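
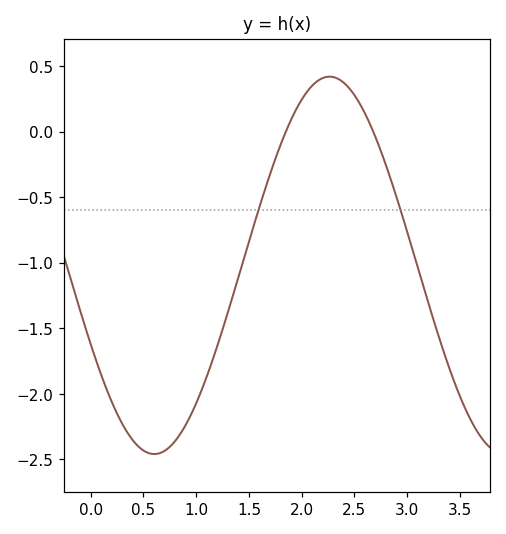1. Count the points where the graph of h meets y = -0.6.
2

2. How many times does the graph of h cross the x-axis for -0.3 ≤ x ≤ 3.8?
2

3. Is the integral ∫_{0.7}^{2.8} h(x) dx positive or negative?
negative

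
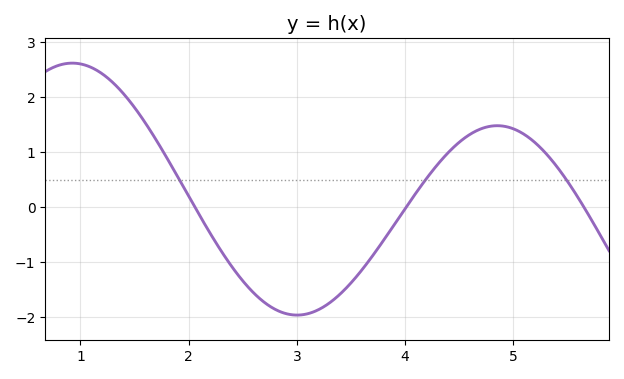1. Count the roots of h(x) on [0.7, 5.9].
3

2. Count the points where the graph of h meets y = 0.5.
3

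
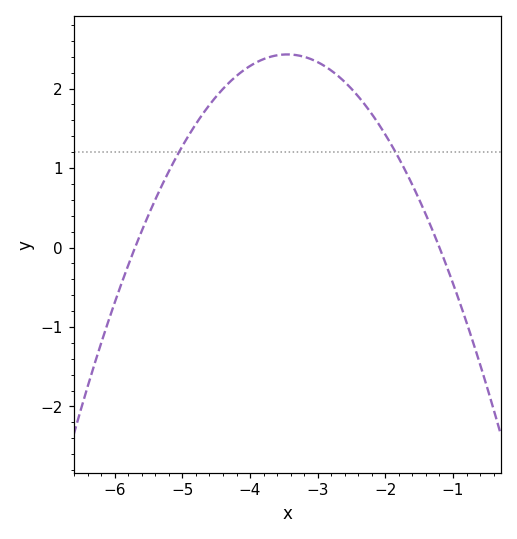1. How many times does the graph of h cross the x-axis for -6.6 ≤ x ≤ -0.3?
2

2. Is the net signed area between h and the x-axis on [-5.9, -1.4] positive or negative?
positive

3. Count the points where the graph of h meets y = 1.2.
2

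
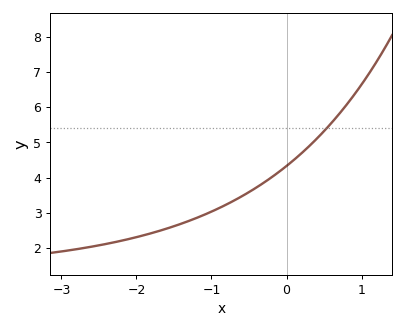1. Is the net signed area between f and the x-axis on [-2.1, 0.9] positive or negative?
positive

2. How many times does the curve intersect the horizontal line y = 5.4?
1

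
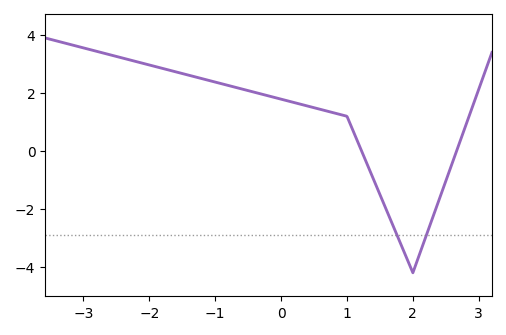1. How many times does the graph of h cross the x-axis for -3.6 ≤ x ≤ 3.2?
2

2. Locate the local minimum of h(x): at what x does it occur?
2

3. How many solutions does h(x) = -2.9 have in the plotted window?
2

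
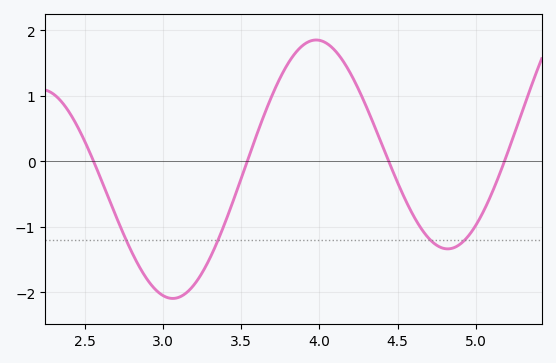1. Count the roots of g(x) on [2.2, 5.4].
4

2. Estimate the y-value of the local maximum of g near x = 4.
1.85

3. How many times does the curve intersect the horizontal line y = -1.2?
4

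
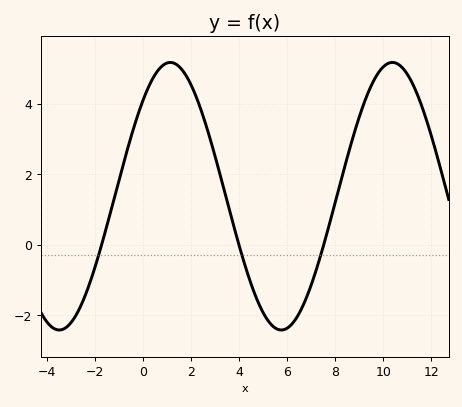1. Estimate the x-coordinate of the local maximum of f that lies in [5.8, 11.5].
10.4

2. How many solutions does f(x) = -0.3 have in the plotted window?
3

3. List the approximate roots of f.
-1.72, 3.99, 7.52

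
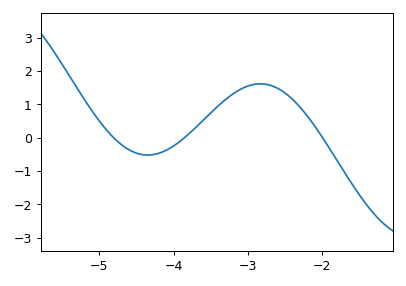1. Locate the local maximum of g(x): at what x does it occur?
-2.8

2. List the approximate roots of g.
-4.8, -3.9, -2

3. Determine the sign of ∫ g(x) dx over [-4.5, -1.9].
positive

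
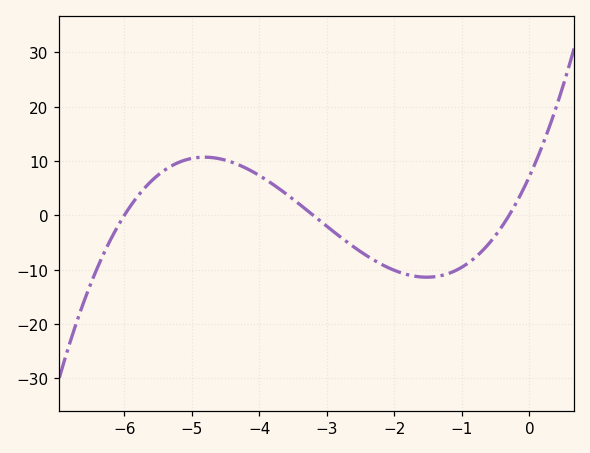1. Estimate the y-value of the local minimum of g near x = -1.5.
-11.4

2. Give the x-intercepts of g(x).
-6, -3.2, -0.3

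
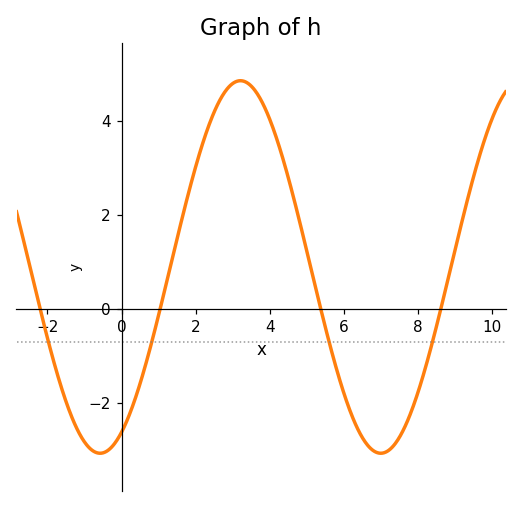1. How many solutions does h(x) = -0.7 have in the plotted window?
4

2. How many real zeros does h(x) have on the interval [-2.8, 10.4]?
4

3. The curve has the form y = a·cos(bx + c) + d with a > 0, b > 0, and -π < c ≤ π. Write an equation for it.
y = 3.97cos(0.83x - 2.7) + 0.89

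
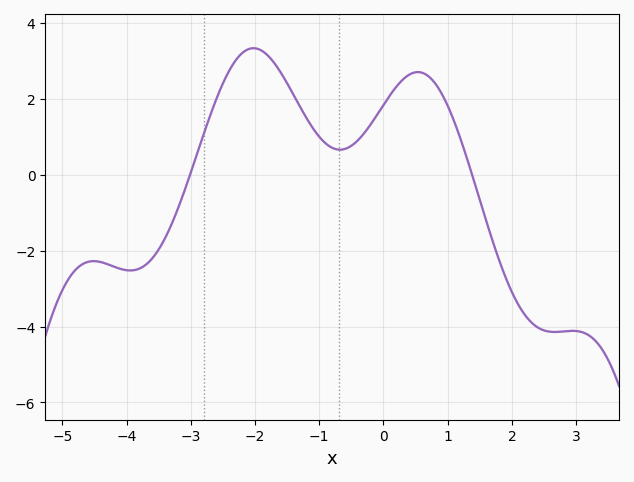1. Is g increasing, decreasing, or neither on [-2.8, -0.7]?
neither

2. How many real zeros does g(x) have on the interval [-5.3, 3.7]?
2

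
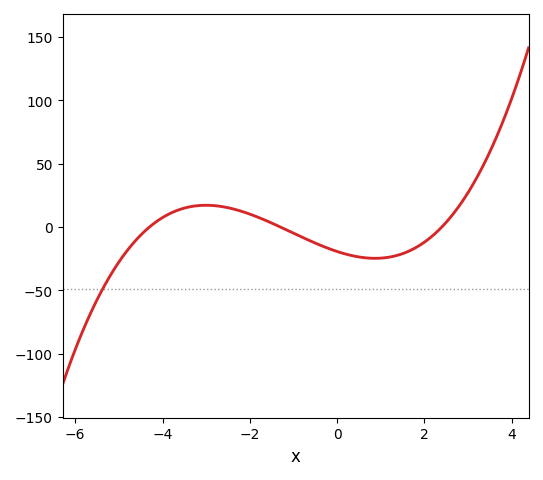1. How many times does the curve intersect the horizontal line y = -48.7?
1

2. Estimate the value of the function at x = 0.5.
-25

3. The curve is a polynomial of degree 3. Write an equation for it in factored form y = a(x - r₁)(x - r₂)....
y = 1.44(x + 4.3)(x + 1.3)(x - 2.4)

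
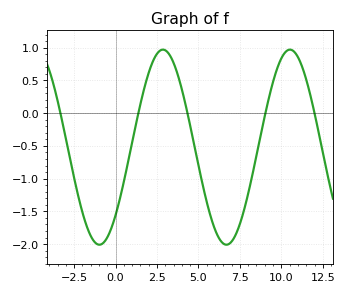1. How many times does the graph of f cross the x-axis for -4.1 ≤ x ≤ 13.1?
5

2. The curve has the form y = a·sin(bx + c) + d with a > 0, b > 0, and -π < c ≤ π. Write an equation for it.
y = 1.49sin(0.82x - 0.77) - 0.52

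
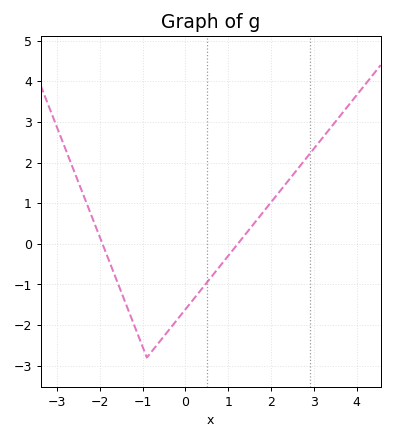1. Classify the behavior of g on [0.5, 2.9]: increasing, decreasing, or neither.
increasing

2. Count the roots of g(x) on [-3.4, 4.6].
2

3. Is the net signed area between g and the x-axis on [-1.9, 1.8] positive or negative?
negative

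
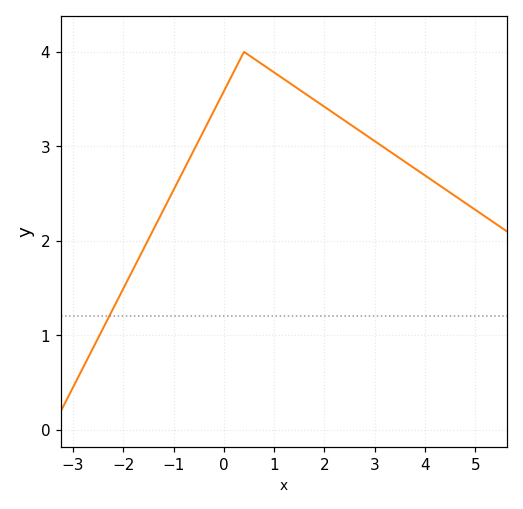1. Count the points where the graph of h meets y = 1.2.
1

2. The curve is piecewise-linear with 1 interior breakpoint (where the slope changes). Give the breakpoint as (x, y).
(0.4, 4)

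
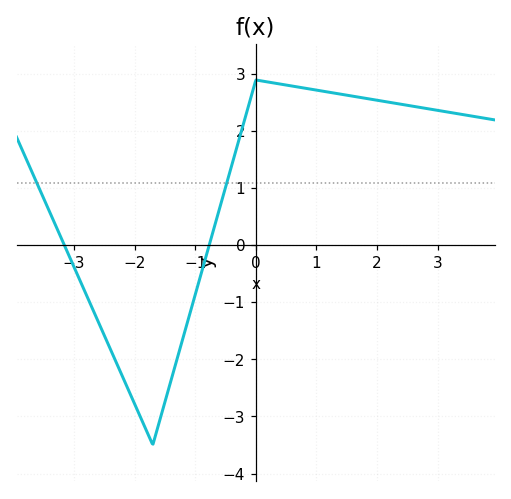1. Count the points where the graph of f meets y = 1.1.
2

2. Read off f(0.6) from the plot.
2.79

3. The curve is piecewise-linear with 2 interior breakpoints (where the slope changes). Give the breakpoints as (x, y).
(-1.7, -3.5); (0, 2.9)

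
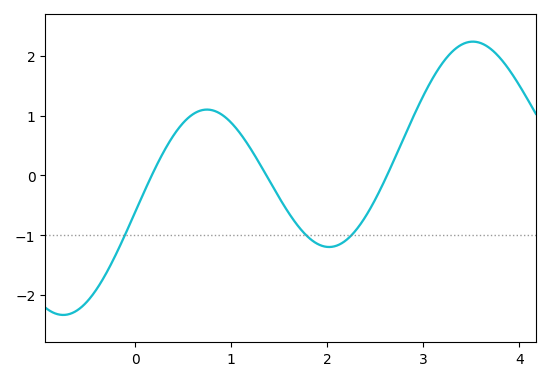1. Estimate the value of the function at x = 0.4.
0.7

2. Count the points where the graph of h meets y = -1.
3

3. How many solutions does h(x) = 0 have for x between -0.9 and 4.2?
3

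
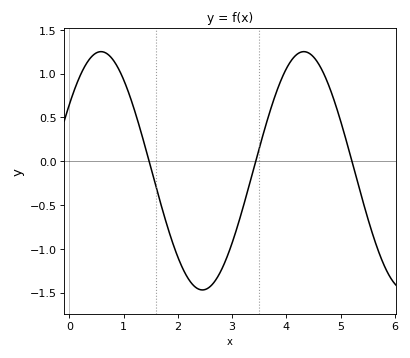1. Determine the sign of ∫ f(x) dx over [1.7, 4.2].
negative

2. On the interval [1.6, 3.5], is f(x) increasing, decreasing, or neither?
neither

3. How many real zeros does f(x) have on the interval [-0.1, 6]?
3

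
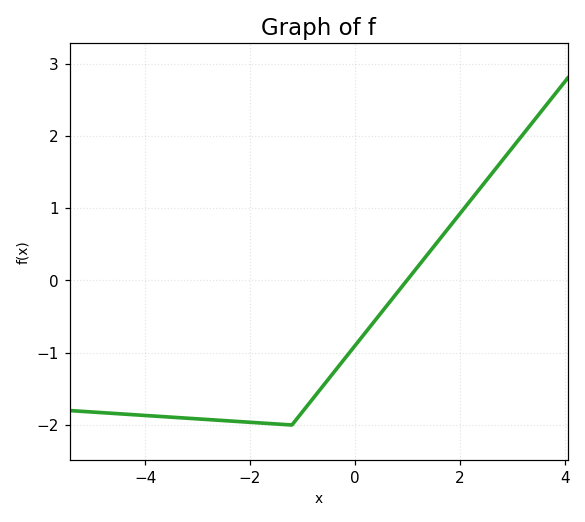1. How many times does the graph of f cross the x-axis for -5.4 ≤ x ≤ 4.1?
1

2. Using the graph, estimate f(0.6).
-0.4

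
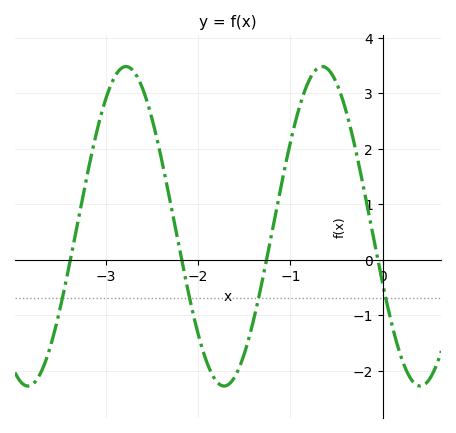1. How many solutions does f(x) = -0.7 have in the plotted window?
4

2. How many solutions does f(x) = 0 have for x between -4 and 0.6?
4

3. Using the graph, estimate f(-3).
2.9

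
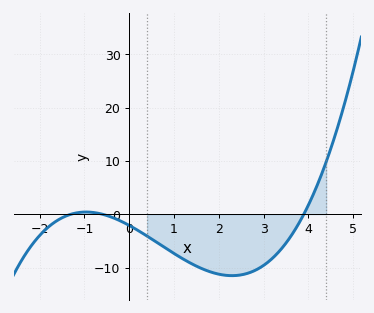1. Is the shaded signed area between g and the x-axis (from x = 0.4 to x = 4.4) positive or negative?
negative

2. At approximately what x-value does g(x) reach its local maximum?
-1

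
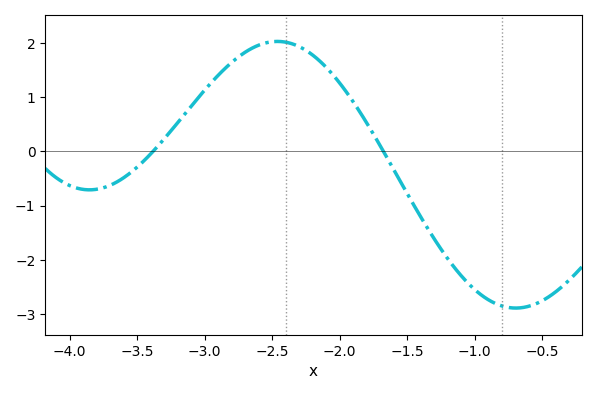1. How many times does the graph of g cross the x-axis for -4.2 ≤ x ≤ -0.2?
2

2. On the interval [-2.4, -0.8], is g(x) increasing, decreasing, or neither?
decreasing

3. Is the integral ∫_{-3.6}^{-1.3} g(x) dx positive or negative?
positive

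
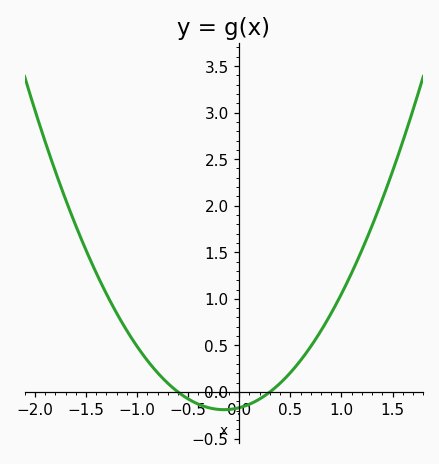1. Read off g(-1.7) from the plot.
2.07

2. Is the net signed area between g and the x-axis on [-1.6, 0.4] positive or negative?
positive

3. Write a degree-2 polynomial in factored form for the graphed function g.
y = 0.94(x + 0.6)(x - 0.3)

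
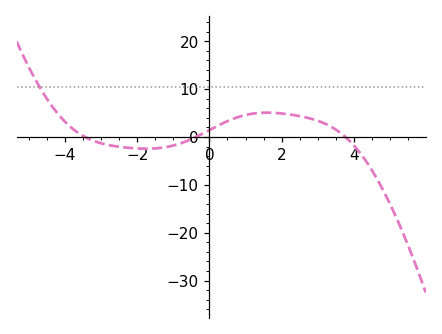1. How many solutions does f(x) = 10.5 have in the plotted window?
1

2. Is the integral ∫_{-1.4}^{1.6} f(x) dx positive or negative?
positive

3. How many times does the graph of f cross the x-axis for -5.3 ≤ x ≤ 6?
3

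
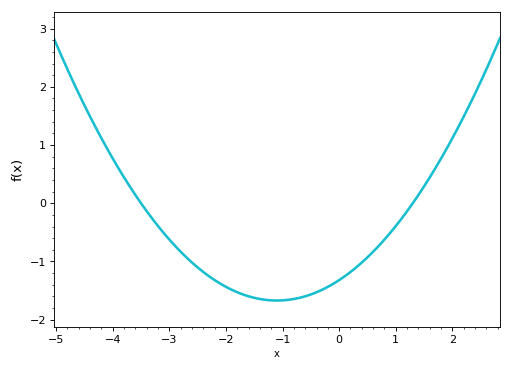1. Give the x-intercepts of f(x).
-3.4, 1.2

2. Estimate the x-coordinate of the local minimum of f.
-1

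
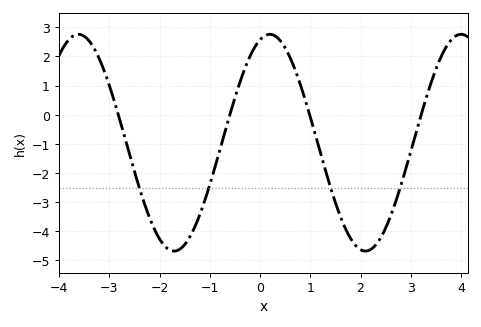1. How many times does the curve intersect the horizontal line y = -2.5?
4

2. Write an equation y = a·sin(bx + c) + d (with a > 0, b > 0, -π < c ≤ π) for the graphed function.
y = 3.72sin(1.6x + 1.3) - 0.96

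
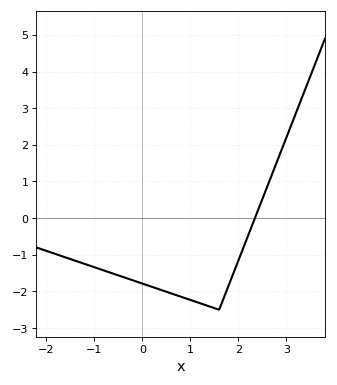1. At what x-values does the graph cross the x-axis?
2.35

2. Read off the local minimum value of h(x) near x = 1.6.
-2.5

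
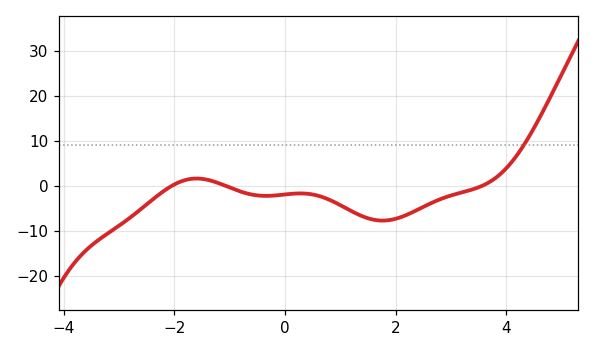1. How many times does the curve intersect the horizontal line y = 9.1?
1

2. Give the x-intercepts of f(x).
-2, -1, 3.6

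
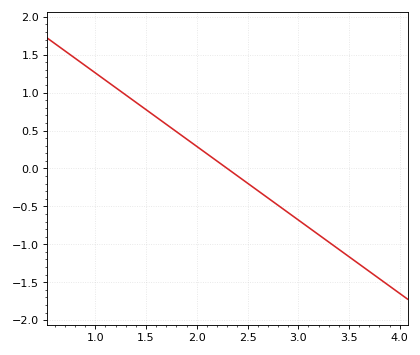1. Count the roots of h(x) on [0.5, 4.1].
1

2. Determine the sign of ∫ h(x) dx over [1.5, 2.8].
positive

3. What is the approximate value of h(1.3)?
0.97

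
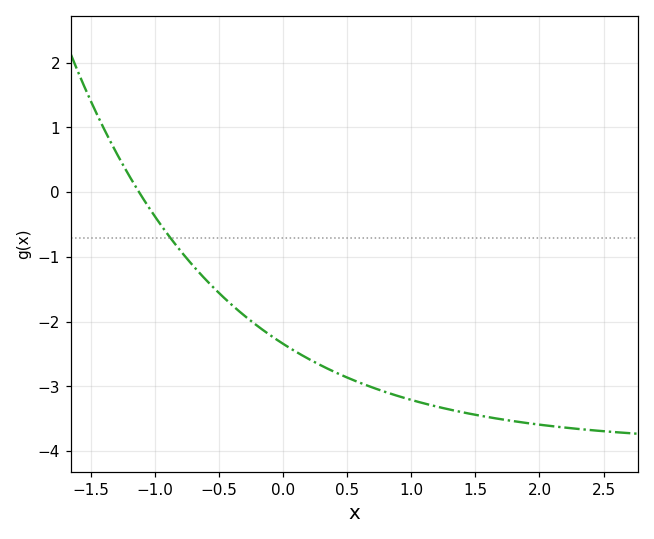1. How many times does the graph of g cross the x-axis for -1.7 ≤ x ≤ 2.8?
1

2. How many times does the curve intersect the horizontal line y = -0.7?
1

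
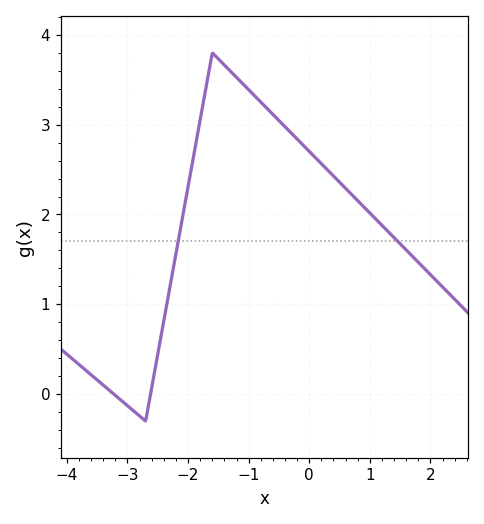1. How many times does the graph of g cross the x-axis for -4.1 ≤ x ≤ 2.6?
2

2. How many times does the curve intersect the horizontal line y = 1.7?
2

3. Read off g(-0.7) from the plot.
3.2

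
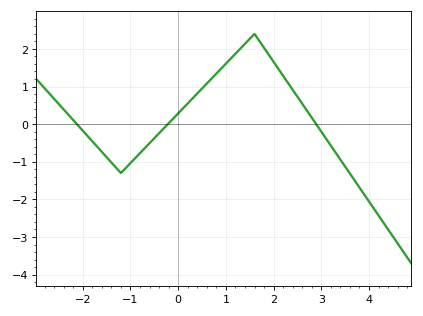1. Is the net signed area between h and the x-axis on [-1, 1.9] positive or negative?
positive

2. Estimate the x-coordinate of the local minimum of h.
-1.2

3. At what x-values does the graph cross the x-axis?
-2.12, -0.216, 2.89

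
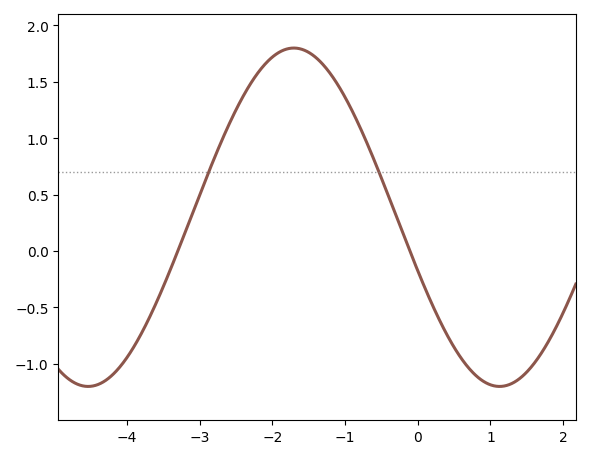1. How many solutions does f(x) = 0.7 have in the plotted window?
2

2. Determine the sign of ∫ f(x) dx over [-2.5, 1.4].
positive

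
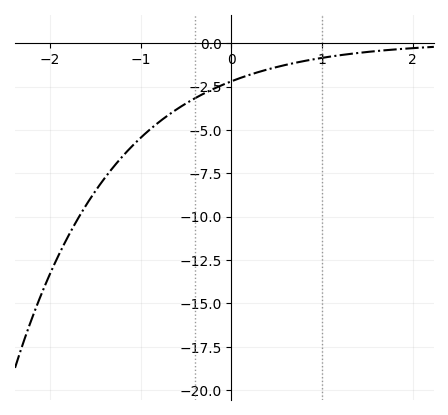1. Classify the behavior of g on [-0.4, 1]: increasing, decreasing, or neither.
increasing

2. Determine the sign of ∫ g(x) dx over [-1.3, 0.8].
negative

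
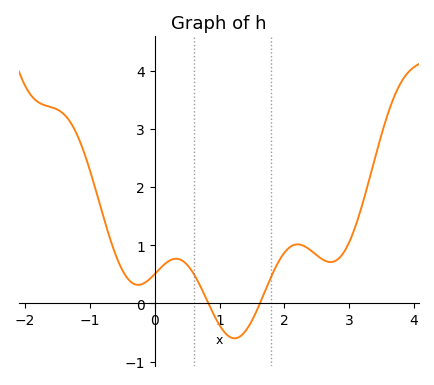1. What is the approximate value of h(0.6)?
0.5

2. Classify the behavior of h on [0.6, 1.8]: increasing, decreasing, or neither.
neither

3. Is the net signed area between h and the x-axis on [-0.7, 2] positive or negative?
positive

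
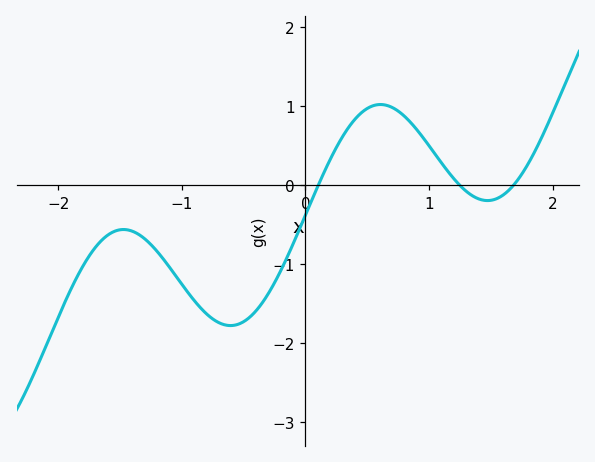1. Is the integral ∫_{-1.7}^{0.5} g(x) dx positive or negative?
negative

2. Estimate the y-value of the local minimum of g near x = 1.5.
-0.2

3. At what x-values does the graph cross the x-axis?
0.1, 1.2, 1.7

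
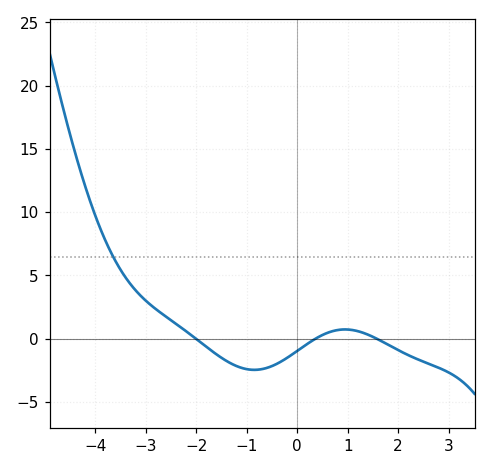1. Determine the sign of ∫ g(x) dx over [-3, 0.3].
negative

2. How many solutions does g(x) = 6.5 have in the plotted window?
1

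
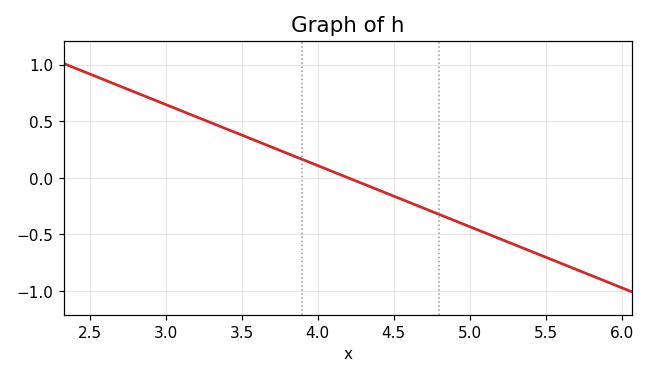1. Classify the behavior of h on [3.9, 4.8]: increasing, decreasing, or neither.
decreasing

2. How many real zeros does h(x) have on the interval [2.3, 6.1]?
1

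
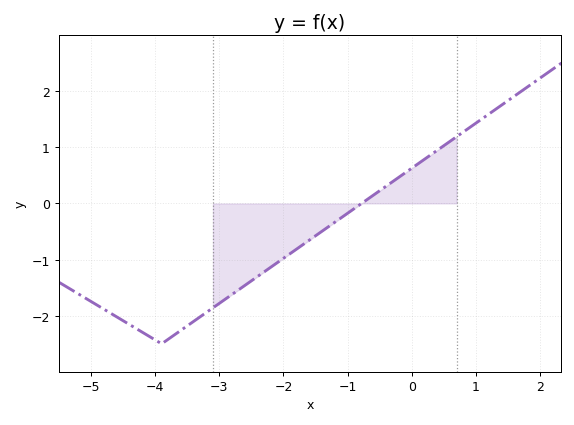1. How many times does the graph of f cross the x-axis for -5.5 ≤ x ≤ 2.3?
1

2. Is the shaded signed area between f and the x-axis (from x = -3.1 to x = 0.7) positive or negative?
negative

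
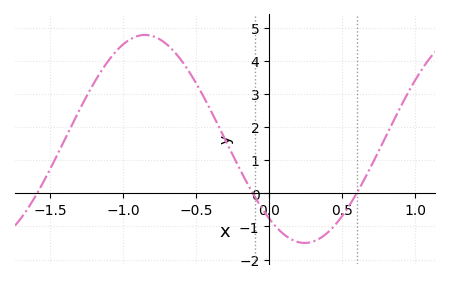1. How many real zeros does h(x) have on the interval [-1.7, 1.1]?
3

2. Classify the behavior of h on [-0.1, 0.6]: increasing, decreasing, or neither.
neither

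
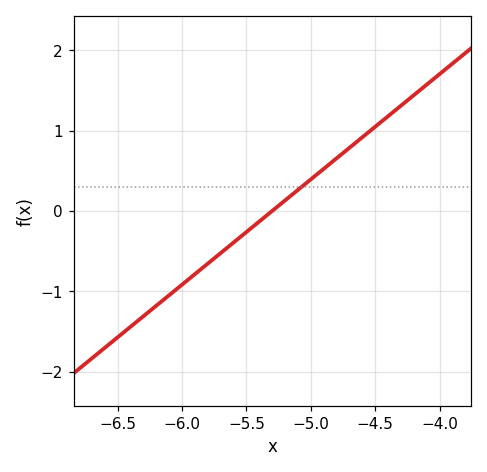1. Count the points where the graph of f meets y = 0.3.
1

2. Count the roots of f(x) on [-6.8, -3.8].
1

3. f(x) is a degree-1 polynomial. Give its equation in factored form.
y = 1.31(x + 5.3)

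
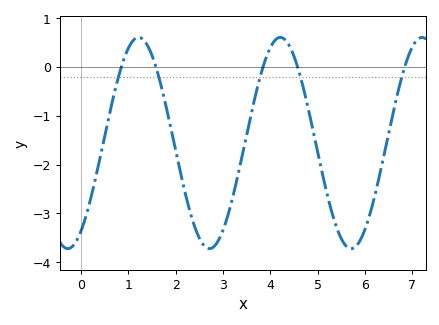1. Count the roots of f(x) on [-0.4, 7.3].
5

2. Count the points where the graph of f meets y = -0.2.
5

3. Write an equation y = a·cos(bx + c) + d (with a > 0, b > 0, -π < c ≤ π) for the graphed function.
y = 2.16cos(2.1x - 2.6) - 1.56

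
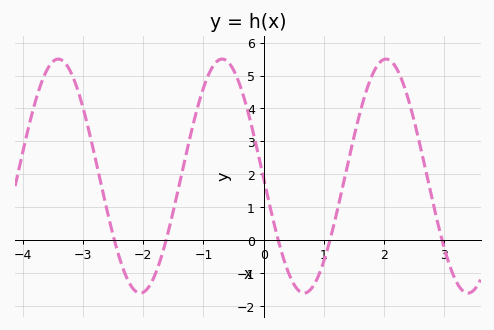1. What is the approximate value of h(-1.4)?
1.69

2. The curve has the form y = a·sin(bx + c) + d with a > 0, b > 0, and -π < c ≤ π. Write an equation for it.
y = 3.55sin(2.31x - 3.12) + 1.95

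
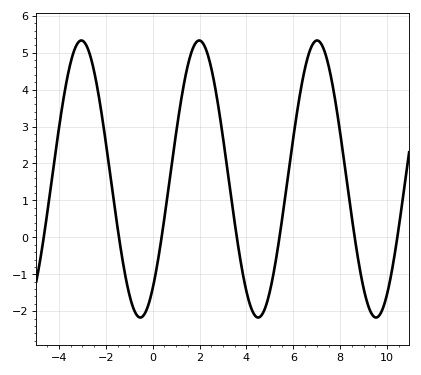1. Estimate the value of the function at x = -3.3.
5.1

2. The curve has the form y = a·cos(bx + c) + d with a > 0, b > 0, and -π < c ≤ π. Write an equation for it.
y = 3.75cos(1.2x - 2.5) + 1.58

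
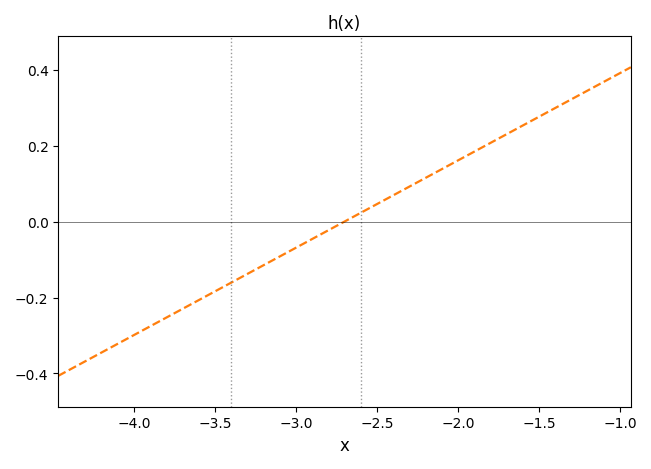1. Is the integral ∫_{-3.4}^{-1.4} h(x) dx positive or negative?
positive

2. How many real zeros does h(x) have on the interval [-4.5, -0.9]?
1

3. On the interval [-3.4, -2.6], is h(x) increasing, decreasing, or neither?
increasing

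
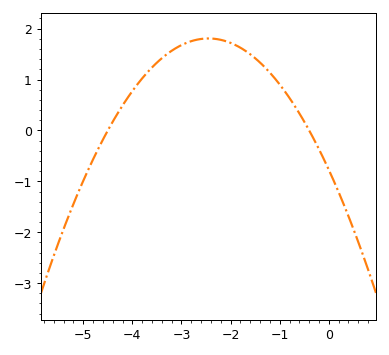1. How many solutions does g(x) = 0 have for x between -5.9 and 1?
2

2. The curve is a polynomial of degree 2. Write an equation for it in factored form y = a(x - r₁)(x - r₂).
y = -0.43(x + 4.5)(x + 0.4)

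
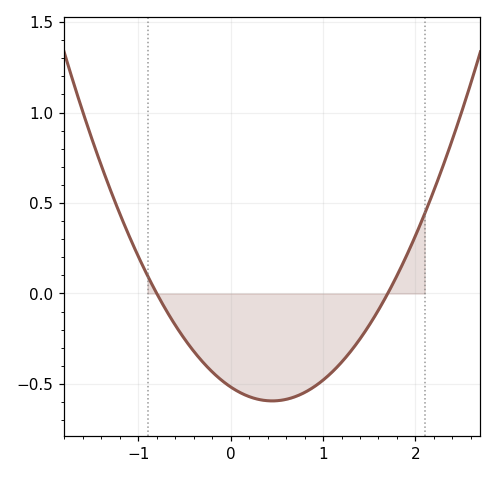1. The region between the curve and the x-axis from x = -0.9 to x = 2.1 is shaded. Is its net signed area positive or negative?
negative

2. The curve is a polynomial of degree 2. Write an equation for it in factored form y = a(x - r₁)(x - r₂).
y = 0.38(x + 0.8)(x - 1.7)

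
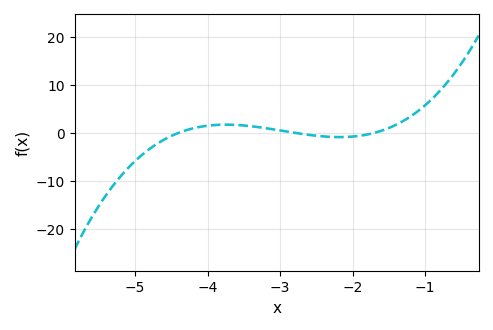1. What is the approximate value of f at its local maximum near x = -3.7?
2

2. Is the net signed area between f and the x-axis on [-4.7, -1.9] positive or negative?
positive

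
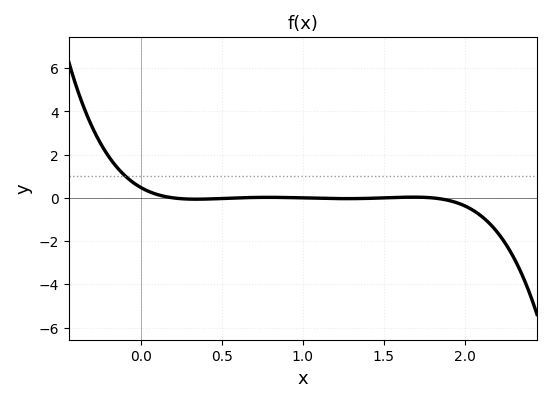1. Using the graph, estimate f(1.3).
0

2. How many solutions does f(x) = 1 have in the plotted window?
1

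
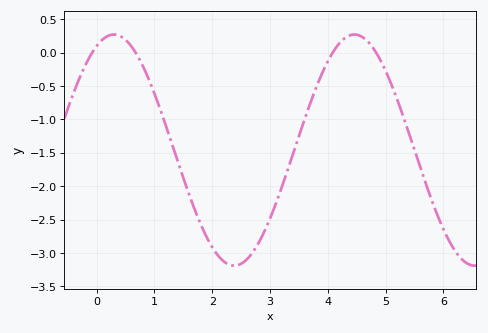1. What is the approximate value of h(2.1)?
-3.04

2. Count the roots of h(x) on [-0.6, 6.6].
4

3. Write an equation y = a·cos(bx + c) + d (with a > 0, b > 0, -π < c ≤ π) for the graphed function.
y = 1.73cos(1.51x - 0.45) - 1.46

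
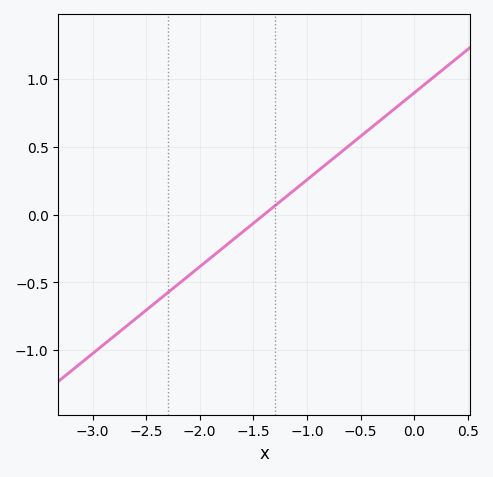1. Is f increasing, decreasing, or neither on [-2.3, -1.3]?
increasing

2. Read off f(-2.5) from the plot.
-0.7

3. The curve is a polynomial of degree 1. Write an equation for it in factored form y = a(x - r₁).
y = 0.64(x + 1.4)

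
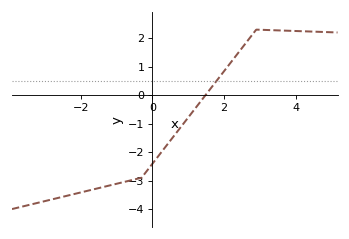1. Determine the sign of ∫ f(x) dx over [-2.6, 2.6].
negative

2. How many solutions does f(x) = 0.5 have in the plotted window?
1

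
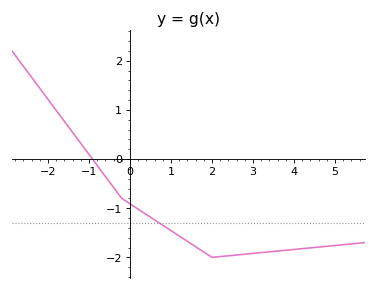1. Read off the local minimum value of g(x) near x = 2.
-2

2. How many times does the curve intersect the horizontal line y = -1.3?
1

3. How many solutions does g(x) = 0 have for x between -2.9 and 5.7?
1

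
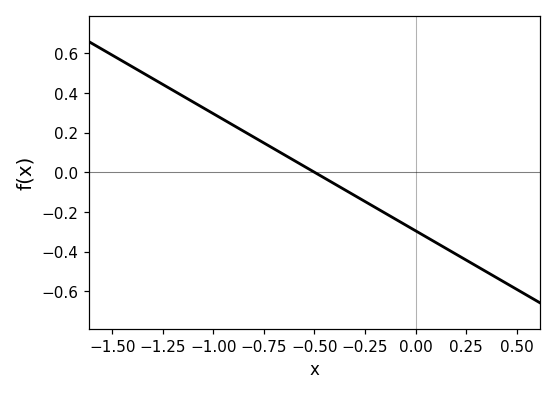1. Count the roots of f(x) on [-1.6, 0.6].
1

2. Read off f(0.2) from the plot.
-0.413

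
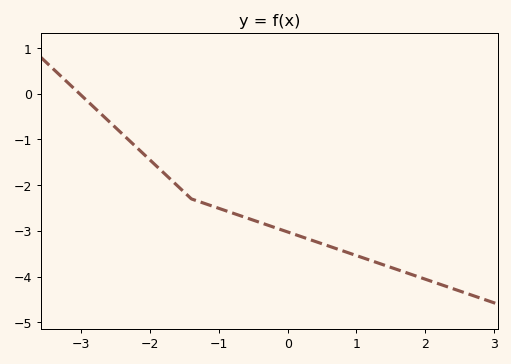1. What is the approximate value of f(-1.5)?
-2.2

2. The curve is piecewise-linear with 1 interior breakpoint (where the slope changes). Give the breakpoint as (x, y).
(-1.4, -2.3)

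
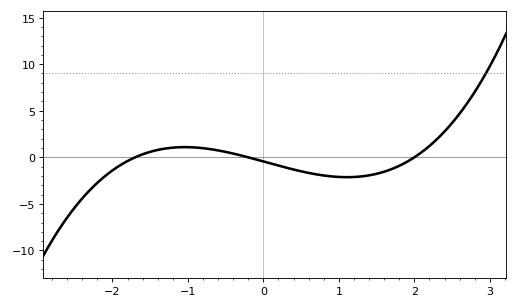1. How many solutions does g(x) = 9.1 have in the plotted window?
1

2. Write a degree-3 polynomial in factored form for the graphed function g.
y = 0.65(x + 1.7)(x + 0.2)(x - 2)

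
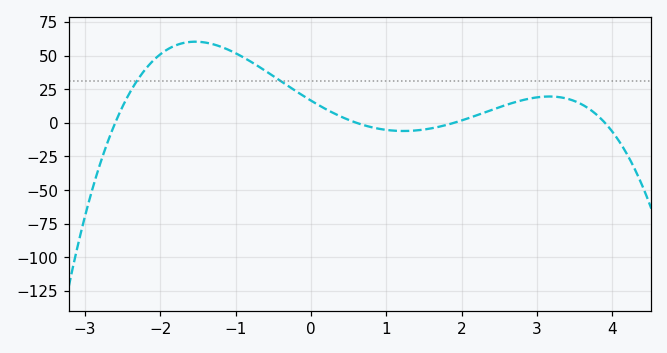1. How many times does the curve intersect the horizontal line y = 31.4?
2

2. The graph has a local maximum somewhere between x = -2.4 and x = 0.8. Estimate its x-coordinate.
-1.6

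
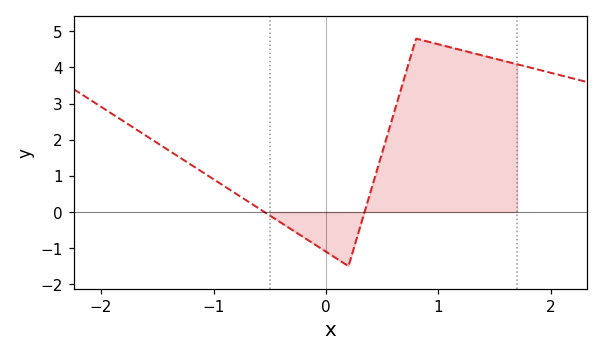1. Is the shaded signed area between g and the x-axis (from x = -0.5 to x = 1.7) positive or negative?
positive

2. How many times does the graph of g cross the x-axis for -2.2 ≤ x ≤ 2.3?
2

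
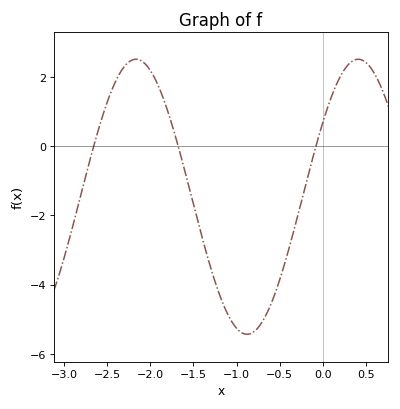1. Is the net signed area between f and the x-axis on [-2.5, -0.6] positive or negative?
negative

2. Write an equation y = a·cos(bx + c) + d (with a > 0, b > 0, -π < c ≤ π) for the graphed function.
y = 3.98cos(2.44x - 1) - 1.46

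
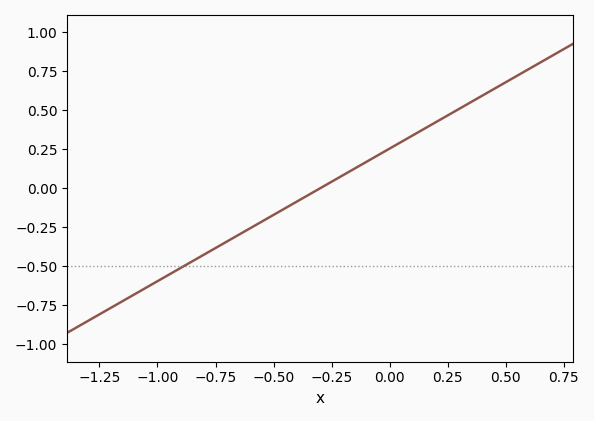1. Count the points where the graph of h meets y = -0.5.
1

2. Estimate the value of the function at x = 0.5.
0.68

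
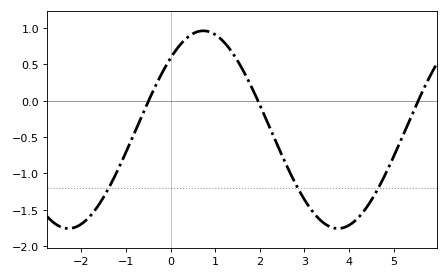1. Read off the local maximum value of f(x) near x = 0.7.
0.95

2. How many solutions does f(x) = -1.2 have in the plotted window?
3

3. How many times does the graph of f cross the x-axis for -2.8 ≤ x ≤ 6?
3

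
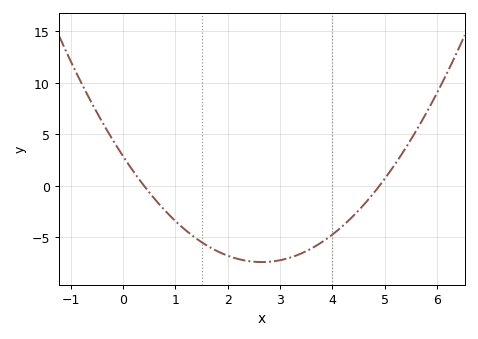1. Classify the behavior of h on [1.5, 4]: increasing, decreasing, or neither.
neither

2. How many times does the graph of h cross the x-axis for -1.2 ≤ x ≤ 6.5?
2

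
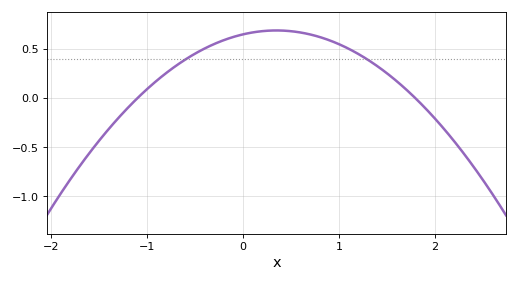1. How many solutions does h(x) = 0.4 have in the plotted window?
2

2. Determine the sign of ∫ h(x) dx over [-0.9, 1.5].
positive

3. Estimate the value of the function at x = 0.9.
0.6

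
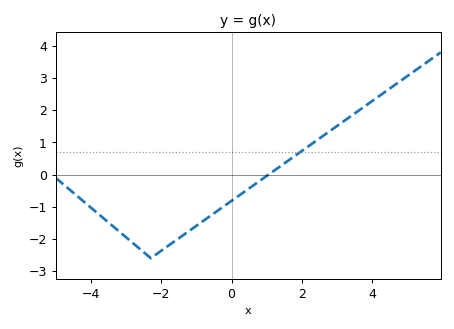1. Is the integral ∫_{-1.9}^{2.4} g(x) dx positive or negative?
negative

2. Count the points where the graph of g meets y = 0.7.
1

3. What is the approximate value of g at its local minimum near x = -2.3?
-2.6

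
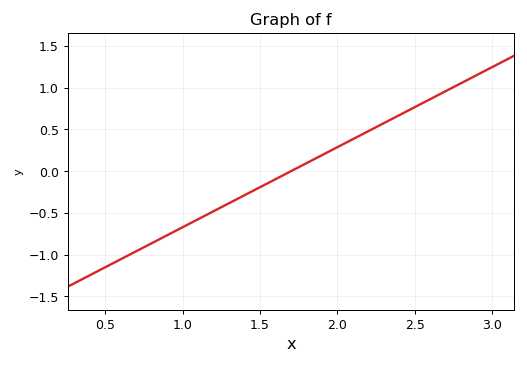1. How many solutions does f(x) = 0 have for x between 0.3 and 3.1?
1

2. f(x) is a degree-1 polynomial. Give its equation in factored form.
y = 0.96(x - 1.7)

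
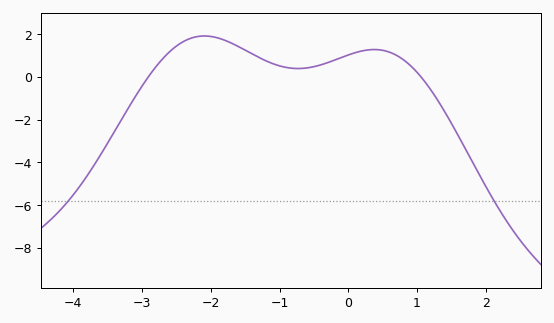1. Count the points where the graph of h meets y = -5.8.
2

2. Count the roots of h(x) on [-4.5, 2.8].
2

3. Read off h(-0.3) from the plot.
0.6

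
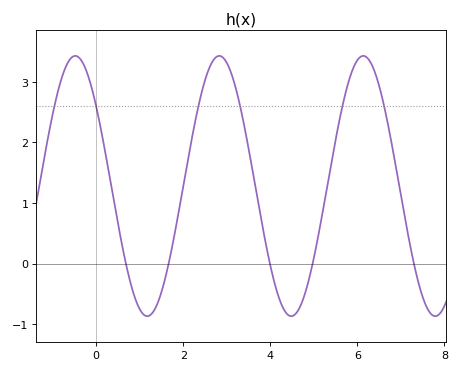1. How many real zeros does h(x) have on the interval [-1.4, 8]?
5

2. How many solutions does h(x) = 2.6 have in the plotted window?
6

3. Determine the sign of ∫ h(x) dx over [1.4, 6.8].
positive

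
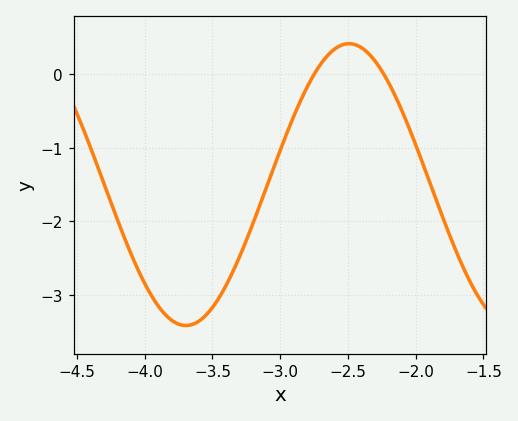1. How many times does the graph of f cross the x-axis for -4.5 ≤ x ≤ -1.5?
2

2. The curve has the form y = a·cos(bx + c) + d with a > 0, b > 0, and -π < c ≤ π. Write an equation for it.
y = 1.91cos(2.61x + 0.222) - 1.5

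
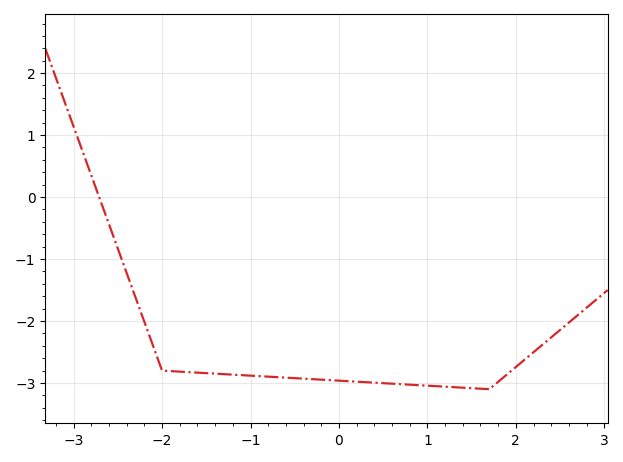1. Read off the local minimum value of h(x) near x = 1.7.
-3.1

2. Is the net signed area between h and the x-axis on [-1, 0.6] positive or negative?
negative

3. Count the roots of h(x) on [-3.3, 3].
1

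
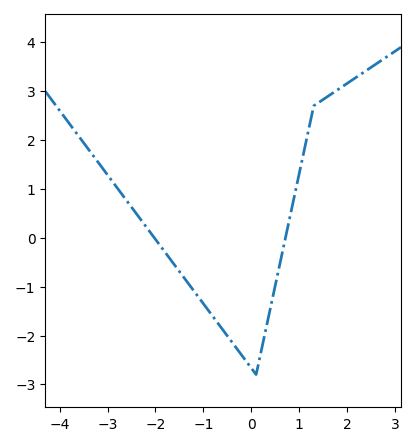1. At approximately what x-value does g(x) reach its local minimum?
0.098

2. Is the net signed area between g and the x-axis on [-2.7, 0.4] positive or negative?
negative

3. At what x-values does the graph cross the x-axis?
-2.02, 0.711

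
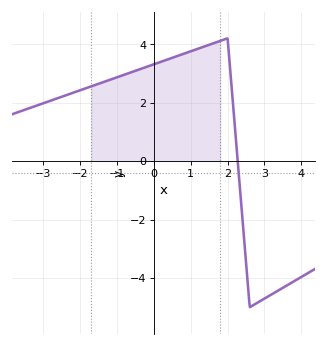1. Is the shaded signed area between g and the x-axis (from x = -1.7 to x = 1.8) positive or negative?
positive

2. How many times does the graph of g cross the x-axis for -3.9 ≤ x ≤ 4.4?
1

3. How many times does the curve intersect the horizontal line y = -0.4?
1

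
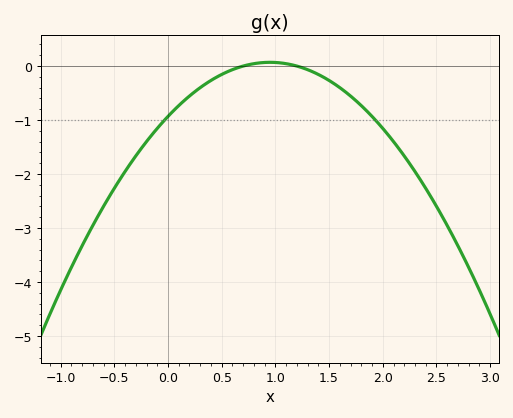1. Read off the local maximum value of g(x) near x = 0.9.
0.069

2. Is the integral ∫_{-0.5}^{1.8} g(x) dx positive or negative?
negative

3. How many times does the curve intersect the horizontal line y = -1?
2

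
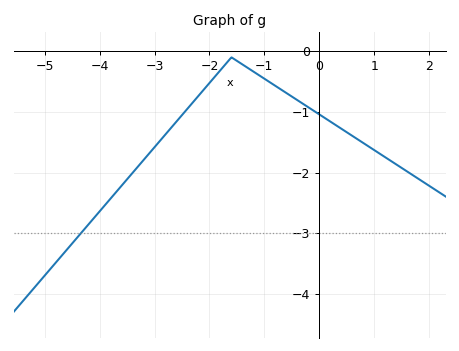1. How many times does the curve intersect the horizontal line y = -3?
1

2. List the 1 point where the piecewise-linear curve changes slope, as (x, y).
(-1.6, -0.1)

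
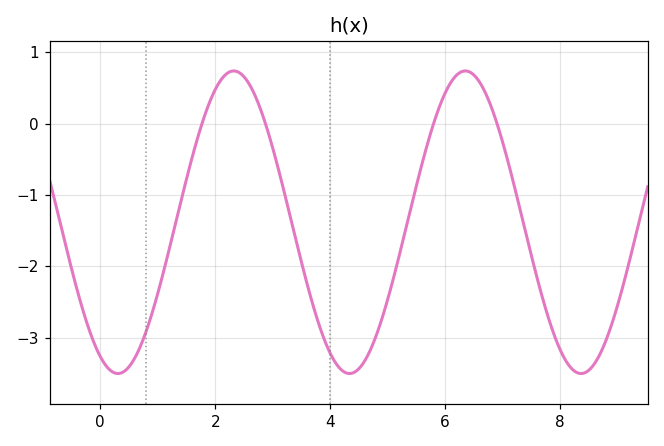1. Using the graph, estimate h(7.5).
-1.85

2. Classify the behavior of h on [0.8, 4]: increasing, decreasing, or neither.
neither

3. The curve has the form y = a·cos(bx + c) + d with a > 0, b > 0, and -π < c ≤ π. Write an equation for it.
y = 2.12cos(1.56x + 2.66) - 1.38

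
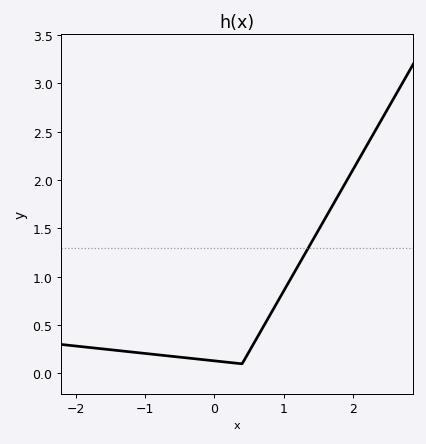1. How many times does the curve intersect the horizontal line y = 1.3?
1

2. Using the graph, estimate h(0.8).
0.603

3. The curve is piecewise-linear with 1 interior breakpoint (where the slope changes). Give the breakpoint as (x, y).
(0.4, 0.1)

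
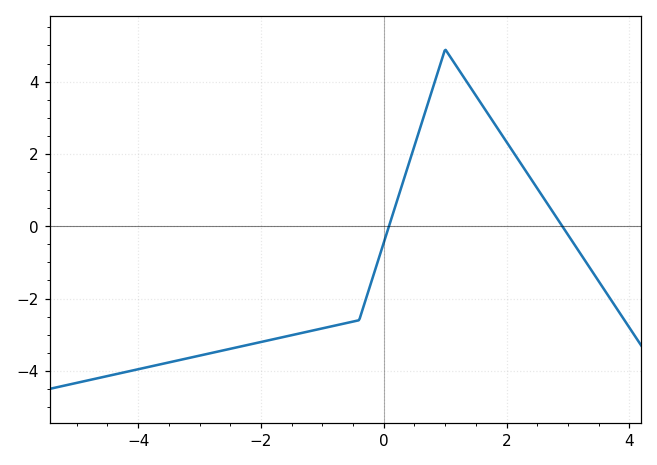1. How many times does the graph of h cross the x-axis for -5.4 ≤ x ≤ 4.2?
2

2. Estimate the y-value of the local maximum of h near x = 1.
4.9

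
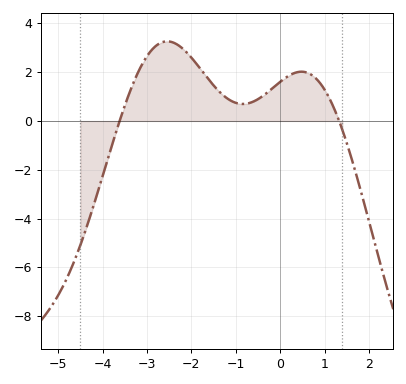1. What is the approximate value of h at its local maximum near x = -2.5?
3.2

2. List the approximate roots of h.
-3.6, 1.4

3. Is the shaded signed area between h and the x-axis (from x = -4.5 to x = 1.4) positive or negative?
positive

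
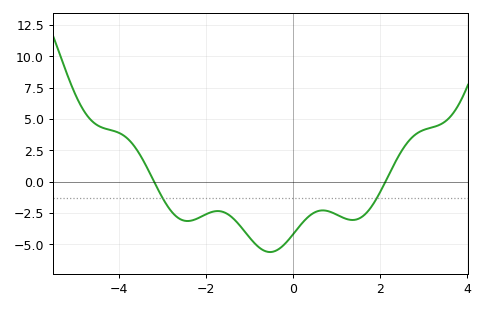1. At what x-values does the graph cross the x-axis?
-3.2, 2.2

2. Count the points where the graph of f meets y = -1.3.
2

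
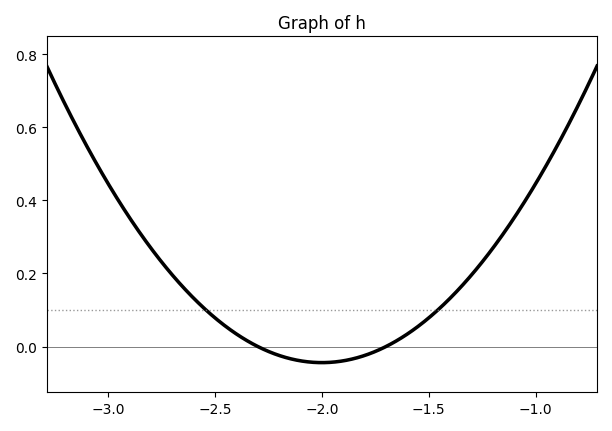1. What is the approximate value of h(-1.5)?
0.078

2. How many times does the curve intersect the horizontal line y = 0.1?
2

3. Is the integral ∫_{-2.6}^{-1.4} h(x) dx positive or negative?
positive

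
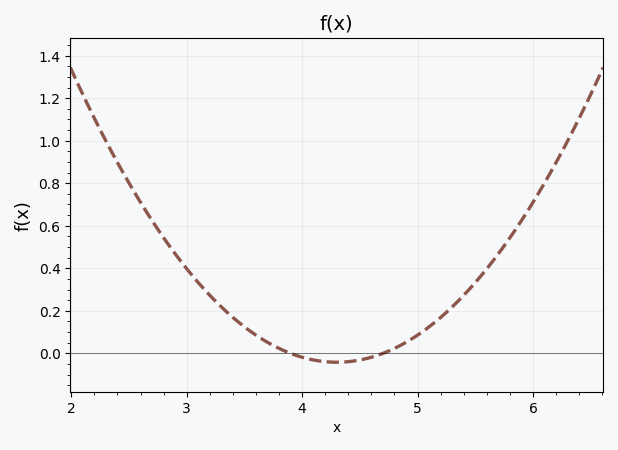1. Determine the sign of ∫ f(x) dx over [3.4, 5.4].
positive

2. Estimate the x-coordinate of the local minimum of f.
4.3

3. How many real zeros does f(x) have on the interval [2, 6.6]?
2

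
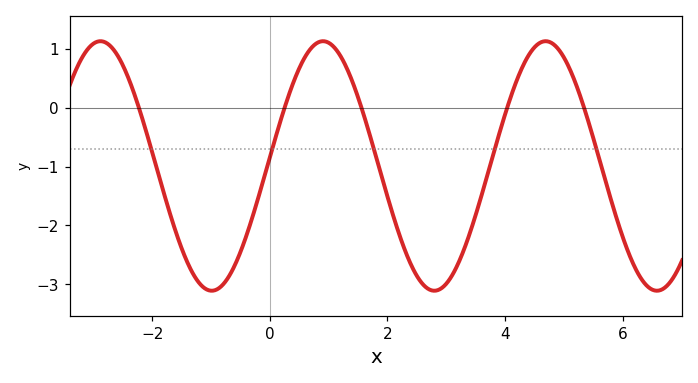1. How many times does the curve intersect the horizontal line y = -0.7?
5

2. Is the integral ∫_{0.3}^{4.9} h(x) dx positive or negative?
negative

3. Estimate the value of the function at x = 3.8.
-0.8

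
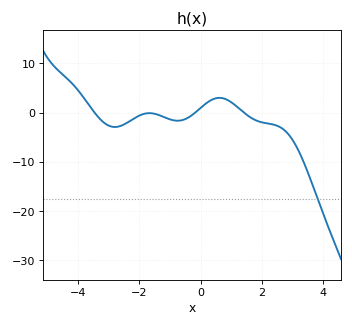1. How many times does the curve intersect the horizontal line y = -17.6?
1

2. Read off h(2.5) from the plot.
-3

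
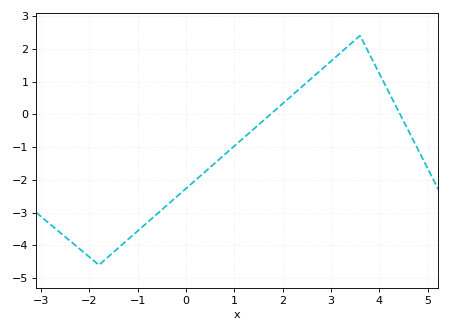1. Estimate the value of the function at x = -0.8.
-3.3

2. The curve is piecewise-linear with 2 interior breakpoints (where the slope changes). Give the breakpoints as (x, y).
(-1.8, -4.6); (3.6, 2.4)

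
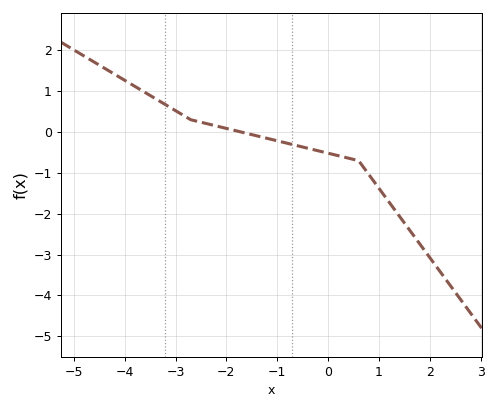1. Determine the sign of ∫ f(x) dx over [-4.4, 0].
positive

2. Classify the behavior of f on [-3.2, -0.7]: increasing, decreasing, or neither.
decreasing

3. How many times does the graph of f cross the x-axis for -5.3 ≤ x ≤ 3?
1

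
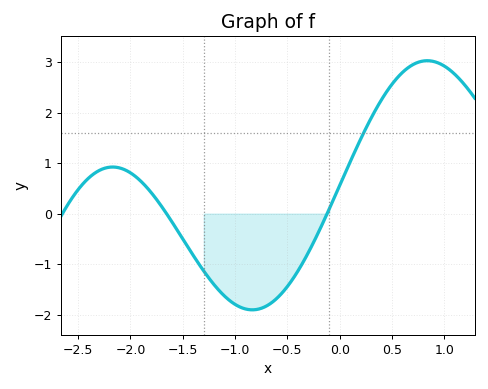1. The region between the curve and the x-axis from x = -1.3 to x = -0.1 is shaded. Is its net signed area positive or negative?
negative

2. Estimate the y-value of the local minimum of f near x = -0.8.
-1.91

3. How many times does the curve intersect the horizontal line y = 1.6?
1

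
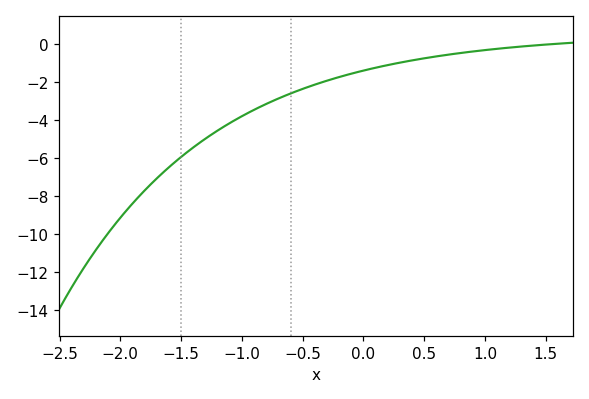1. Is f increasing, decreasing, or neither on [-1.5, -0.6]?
increasing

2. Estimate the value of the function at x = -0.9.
-3.46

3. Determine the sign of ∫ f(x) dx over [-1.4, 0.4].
negative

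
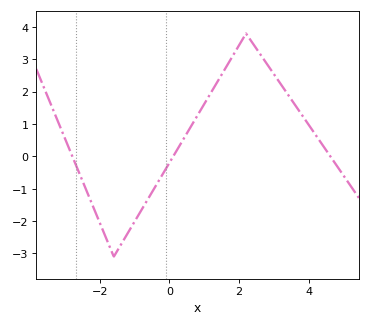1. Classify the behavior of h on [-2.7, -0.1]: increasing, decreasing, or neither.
neither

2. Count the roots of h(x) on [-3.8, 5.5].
3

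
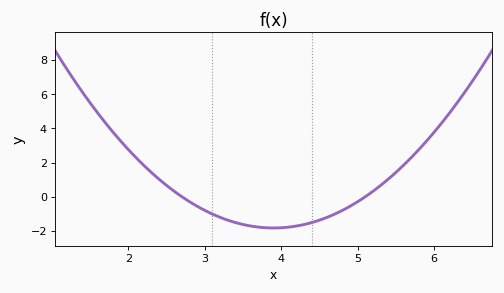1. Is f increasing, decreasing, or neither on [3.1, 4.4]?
neither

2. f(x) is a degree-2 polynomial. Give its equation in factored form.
y = 1.27(x - 2.7)(x - 5.1)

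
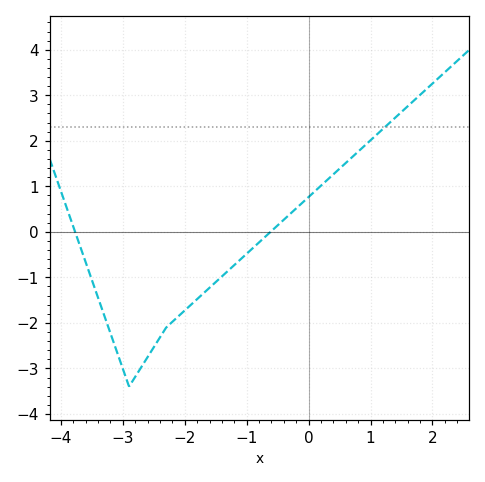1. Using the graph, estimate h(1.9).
3.1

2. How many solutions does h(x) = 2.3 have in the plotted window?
1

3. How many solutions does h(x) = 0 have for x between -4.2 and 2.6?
2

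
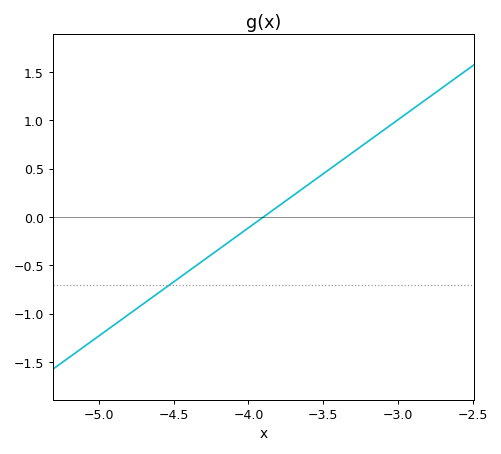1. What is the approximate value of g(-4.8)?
-1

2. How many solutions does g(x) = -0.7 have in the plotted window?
1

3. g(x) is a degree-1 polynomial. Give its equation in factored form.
y = 1.12(x + 3.9)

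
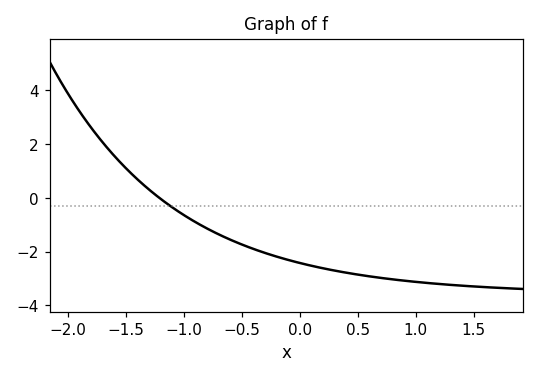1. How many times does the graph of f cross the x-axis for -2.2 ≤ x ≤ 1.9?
1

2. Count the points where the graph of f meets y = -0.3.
1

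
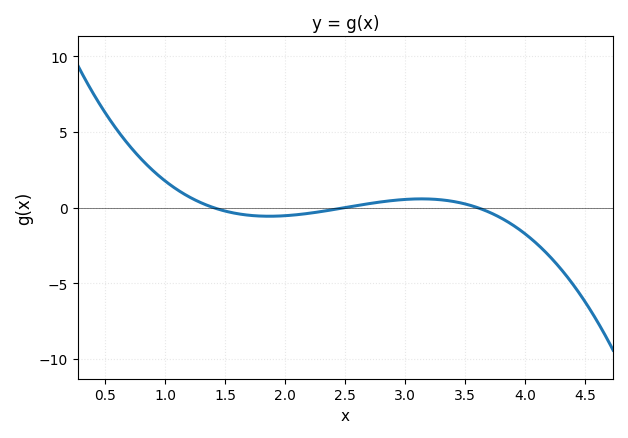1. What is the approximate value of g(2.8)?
0.376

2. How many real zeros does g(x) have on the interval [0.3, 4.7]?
3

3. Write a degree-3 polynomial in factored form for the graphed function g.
y = -1.12(x - 1.4)(x - 2.5)(x - 3.6)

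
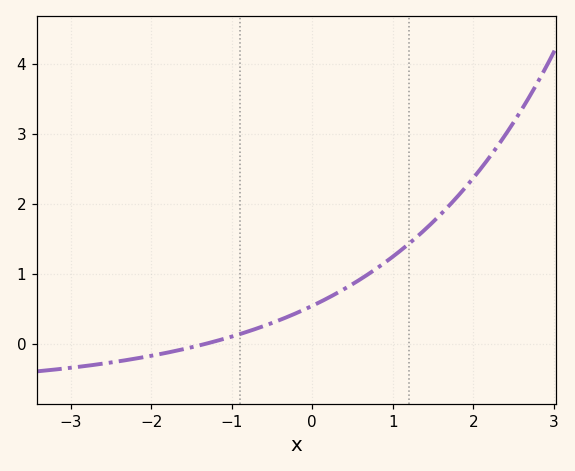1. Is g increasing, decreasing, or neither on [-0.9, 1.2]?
increasing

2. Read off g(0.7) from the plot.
1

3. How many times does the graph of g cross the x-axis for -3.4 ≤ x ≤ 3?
1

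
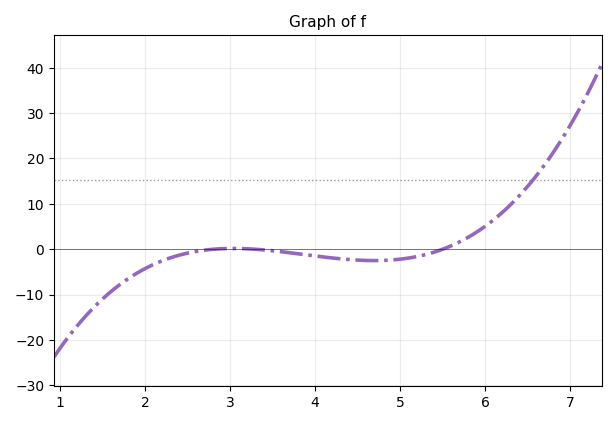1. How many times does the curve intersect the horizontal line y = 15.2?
1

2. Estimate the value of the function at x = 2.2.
-2.55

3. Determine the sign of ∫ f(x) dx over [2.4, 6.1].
negative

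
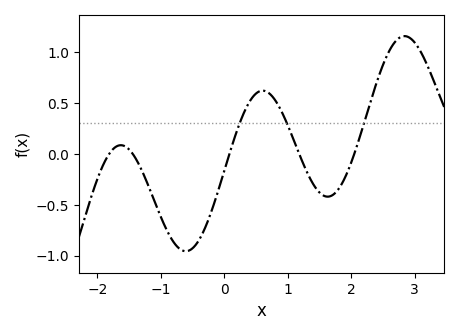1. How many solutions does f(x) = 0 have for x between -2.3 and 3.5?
5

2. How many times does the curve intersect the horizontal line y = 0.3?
3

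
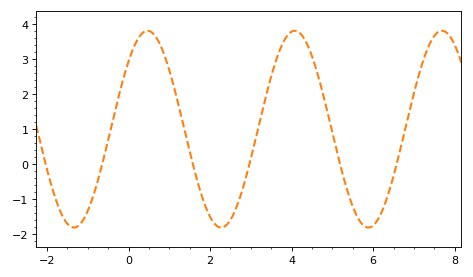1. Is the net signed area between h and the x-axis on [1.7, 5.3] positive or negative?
positive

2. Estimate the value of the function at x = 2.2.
-1.8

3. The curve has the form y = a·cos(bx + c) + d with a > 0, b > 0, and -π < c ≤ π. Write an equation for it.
y = 2.81cos(1.74x - 0.81) + 0.99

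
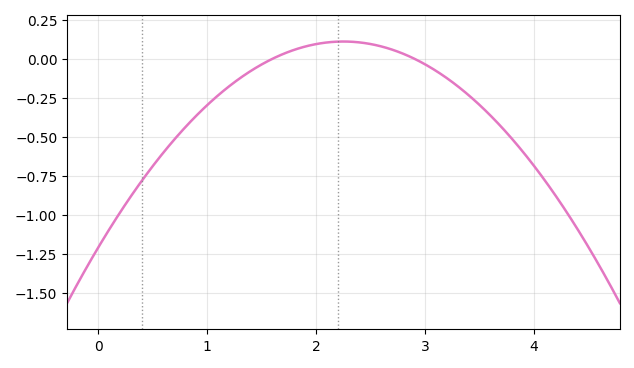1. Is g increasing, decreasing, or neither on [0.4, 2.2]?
increasing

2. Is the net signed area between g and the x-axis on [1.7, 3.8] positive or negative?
negative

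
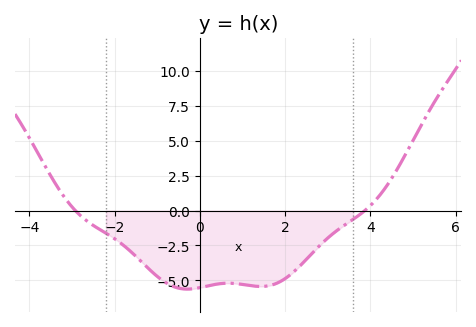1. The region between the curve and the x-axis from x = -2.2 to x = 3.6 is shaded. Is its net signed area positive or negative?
negative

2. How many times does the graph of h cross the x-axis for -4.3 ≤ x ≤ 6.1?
2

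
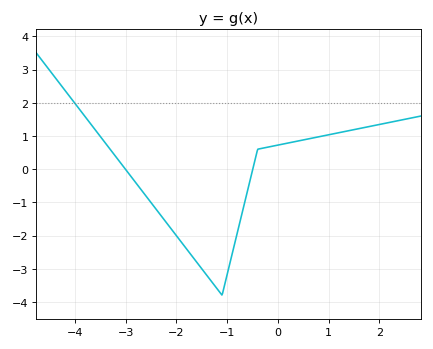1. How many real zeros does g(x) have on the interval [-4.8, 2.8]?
2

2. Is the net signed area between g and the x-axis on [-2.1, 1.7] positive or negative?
negative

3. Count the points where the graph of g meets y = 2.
1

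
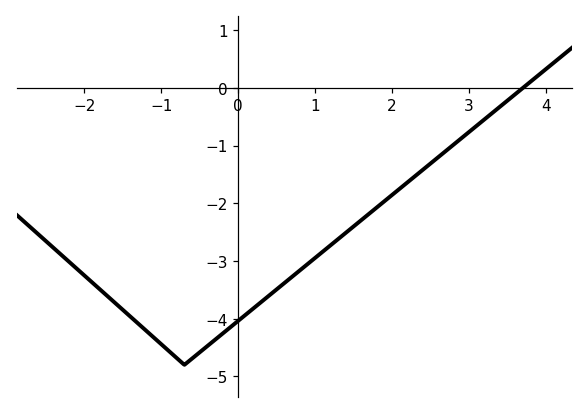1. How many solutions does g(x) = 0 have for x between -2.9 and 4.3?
1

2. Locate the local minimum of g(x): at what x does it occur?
-0.7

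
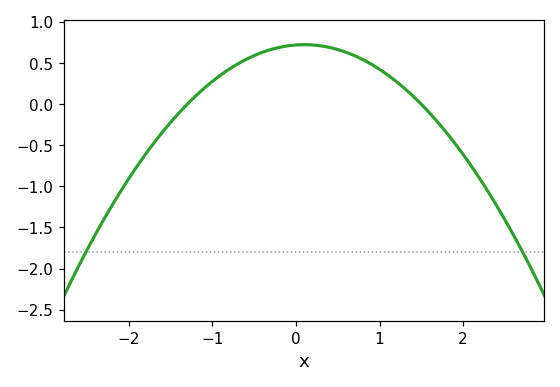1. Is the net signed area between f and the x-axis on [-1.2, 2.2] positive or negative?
positive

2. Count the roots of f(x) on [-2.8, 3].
2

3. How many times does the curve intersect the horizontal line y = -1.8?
2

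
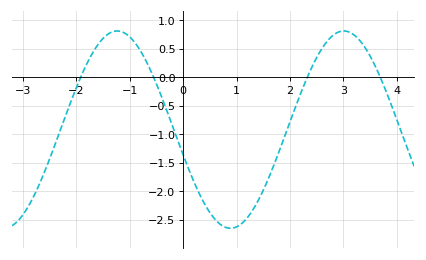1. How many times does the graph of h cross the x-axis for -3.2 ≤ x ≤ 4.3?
4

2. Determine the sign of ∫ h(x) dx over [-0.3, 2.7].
negative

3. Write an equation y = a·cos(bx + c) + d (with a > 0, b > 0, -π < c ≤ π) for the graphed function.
y = 1.73cos(1.48x + 1.83) - 0.92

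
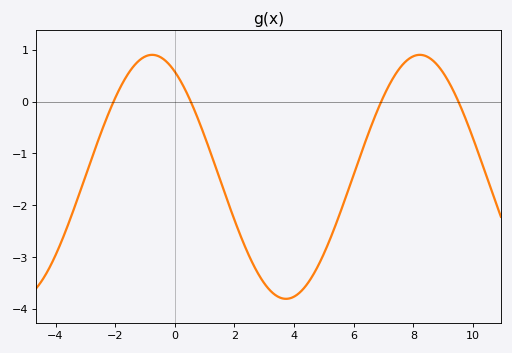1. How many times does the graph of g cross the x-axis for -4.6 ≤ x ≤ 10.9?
4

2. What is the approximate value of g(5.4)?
-2.4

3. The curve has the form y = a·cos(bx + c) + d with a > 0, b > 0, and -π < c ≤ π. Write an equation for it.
y = 2.35cos(0.7x + 0.53) - 1.45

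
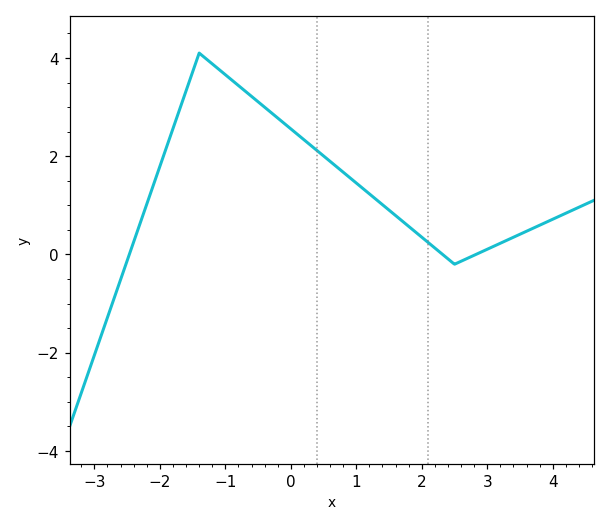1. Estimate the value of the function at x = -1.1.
3.77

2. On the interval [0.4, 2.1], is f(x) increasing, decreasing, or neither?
decreasing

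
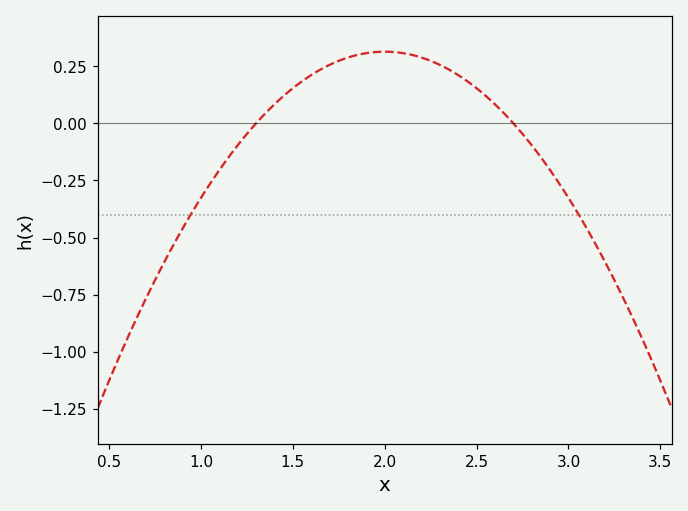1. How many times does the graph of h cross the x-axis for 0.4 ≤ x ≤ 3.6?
2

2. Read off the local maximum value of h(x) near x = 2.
0.32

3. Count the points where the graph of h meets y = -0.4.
2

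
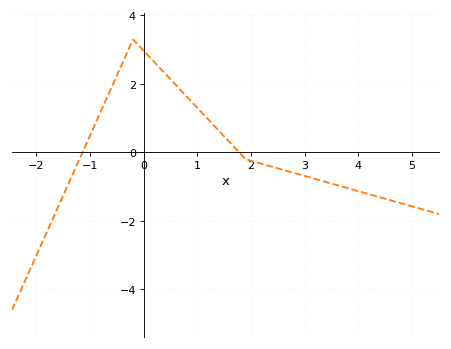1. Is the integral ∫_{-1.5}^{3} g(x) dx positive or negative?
positive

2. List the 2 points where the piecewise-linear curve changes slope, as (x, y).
(-0.2, 3.3); (1.9, -0.2)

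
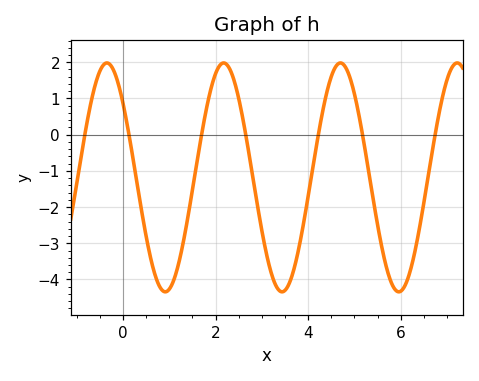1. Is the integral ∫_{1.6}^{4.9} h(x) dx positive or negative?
negative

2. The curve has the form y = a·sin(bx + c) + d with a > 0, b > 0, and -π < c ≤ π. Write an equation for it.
y = 3.16sin(2.49x + 2.44) - 1.18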